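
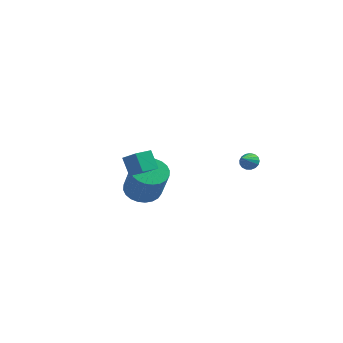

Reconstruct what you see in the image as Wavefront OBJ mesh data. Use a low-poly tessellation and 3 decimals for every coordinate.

v 2.158 4.091 0.86
v 2.572 3.915 0.579
v 2.182 3.089 1.52
v 2.678 4.044 0.77
v 2.665 4.183 0.981
v 2.536 4.301 1.165
v 2.321 4.371 1.279
v 2.068 4.377 1.297
v 1.835 4.317 1.214
v 1.677 4.205 1.051
v 1.629 4.067 0.843
v 1.702 3.935 0.64
v 1.879 3.838 0.487
v 2.12 3.799 0.419
v 2.37 3.827 0.452
v -0.578 -3.245 2.463
v -1.109 -2.946 3.391
v -0.193 -2.455 2.427
v -0.723 -2.155 3.355
v 0.343 -3.665 3.125
v -0.187 -3.365 4.053
v 0.729 -2.874 3.089
v 0.198 -2.575 4.017
v -1.809 0.315 -0.303
v -1.324 1.134 -0.176
v -0.487 0.365 1.59
v -0.971 -0.455 1.463
v -1.643 1.208 0.008
v -0.806 0.439 1.773
v -1.986 1.146 0.143
v -1.149 0.377 1.909
v -2.303 0.957 0.211
v -1.466 0.188 1.977
v -2.544 0.671 0.201
v -1.707 -0.098 1.967
v -2.673 0.33 0.114
v -1.836 -0.439 1.88
v -2.671 -0.013 -0.037
v -1.834 -0.782 1.729
v -2.537 -0.306 -0.228
v -1.7 -1.075 1.538
v -2.293 -0.505 -0.43
v -1.456 -1.274 1.336
v -1.974 -0.579 -0.613
v -1.137 -1.348 1.152
v -1.631 -0.517 -0.749
v -0.794 -1.286 1.017
v -1.314 -0.328 -0.817
v -0.477 -1.097 0.949
v -1.073 -0.042 -0.807
v -0.236 -0.811 0.959
v -0.944 0.299 -0.72
v -0.107 -0.47 1.046
v -0.946 0.642 -0.569
v -0.109 -0.127 1.197
v -1.08 0.935 -0.378
v -0.243 0.166 1.388
f 2 1 4
f 2 4 3
f 4 1 5
f 4 5 3
f 5 1 6
f 5 6 3
f 6 1 7
f 6 7 3
f 7 1 8
f 7 8 3
f 8 1 9
f 8 9 3
f 9 1 10
f 9 10 3
f 10 1 11
f 10 11 3
f 11 1 12
f 11 12 3
f 12 1 13
f 12 13 3
f 13 1 14
f 13 14 3
f 14 1 15
f 14 15 3
f 15 1 2
f 15 2 3
f 17 19 16
f 20 17 16
f 16 19 18
f 18 20 16
f 17 23 19
f 21 17 20
f 21 23 17
f 19 23 18
f 22 20 18
f 18 23 22
f 22 21 20
f 23 21 22
f 25 24 28
f 25 28 26
f 26 28 29
f 26 29 27
f 28 24 30
f 28 30 29
f 29 30 31
f 29 31 27
f 30 24 32
f 30 32 31
f 31 32 33
f 31 33 27
f 32 24 34
f 32 34 33
f 33 34 35
f 33 35 27
f 34 24 36
f 34 36 35
f 35 36 37
f 35 37 27
f 36 24 38
f 36 38 37
f 37 38 39
f 37 39 27
f 38 24 40
f 38 40 39
f 39 40 41
f 39 41 27
f 40 24 42
f 40 42 41
f 41 42 43
f 41 43 27
f 42 24 44
f 42 44 43
f 43 44 45
f 43 45 27
f 44 24 46
f 44 46 45
f 45 46 47
f 45 47 27
f 46 24 48
f 46 48 47
f 47 48 49
f 47 49 27
f 48 24 50
f 48 50 49
f 49 50 51
f 49 51 27
f 50 24 52
f 50 52 51
f 51 52 53
f 51 53 27
f 52 24 54
f 52 54 53
f 53 54 55
f 53 55 27
f 54 24 56
f 54 56 55
f 55 56 57
f 55 57 27
f 56 24 25
f 56 25 57
f 57 25 26
f 57 26 27



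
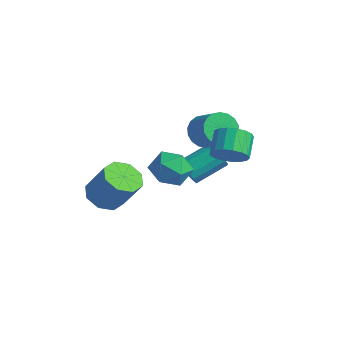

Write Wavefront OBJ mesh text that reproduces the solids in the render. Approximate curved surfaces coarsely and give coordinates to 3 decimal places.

v -0.666 2.224 -3.737
v -0.038 1.926 -3.455
v 0.314 3.459 -2.621
v -0.314 3.756 -2.903
v 0.068 2.071 -3.766
v 0.42 3.604 -2.932
v 0.005 2.251 -4.07
v 0.357 3.784 -3.237
v -0.211 2.425 -4.298
v 0.141 3.957 -3.465
v -0.532 2.552 -4.398
v -0.18 4.085 -3.564
v -0.883 2.604 -4.345
v -0.531 4.137 -3.512
v -1.184 2.569 -4.154
v -0.833 4.102 -3.32
v -1.367 2.455 -3.867
v -1.016 3.988 -3.033
v -1.389 2.288 -3.55
v -1.038 3.821 -2.716
v -1.246 2.106 -3.276
v -0.894 3.639 -2.442
v -0.969 1.951 -3.107
v -0.617 3.484 -2.274
v -0.623 1.858 -3.083
v -0.271 3.391 -2.25
v -0.287 1.849 -3.209
v 0.065 3.382 -2.375
v 2.056 2.497 -1.453
v 2.591 2.25 -0.773
v 1.919 3.017 0.034
v 1.384 3.263 -0.647
v 2.787 2.596 -0.938
v 2.116 3.363 -0.132
v 2.816 2.919 -1.222
v 2.144 3.686 -0.415
v 2.671 3.145 -1.558
v 1.999 3.912 -0.751
v 2.385 3.223 -1.87
v 1.713 3.99 -1.064
v 2.023 3.135 -2.087
v 1.351 3.901 -1.281
v 1.669 2.9 -2.159
v 0.997 3.667 -1.352
v 1.404 2.573 -2.069
v 0.732 3.339 -1.262
v 1.288 2.228 -1.838
v 0.616 2.995 -1.031
v 1.348 1.945 -1.519
v 0.676 2.712 -0.712
v 1.57 1.788 -1.185
v 0.898 2.555 -0.378
v 1.904 1.794 -0.912
v 1.232 2.561 -0.105
v 2.272 1.96 -0.763
v 1.6 2.727 0.043
v -0.846 3.395 -1.512
v -0.363 3.535 -2.306
v 0.869 3.505 -1.562
v 0.386 3.365 -0.768
v -0.435 3.924 -2.171
v 0.797 3.894 -1.427
v -0.588 4.209 -1.906
v 0.644 4.179 -1.161
v -0.793 4.332 -1.562
v 0.439 4.302 -0.818
v -1.008 4.27 -1.209
v 0.224 4.24 -0.464
v -1.191 4.034 -0.916
v 0.041 4.004 -0.171
v -1.306 3.672 -0.741
v -0.074 3.642 0.004
v -1.329 3.255 -0.718
v -0.097 3.225 0.026
v -1.257 2.866 -0.853
v -0.025 2.836 -0.109
v -1.104 2.581 -1.119
v 0.128 2.551 -0.374
v -0.899 2.458 -1.462
v 0.333 2.428 -0.718
v -0.684 2.52 -1.816
v 0.548 2.49 -1.071
v -0.501 2.756 -2.109
v 0.731 2.726 -1.364
v -0.386 3.118 -2.284
v 0.846 3.088 -1.539
v 1.894 -0.062 -1.739
v 2.739 0.014 -1.118
v 1.501 -1.554 -1.022
v 2.346 -1.478 -0.401
v 1.532 -0.827 -0.263
v 1.775 0.095 -0.707
v 2.465 -1.635 -1.433
v 2.708 -0.713 -1.877
v 3.092 -0.958 -0.929
v 2.515 -0.458 -0.206
v 1.725 -1.082 -1.934
v 1.148 -0.582 -1.211
v -0.996 -2.1 -3.789
v -0.415 -1.478 -4.295
v 0.637 -1.178 -2.717
v 0.056 -1.8 -2.211
v -1.002 -1.127 -3.97
v 0.05 -0.827 -2.392
v -1.586 -1.345 -3.539
v -0.534 -1.045 -1.961
v -1.824 -2.006 -3.255
v -0.772 -1.706 -1.677
v -1.577 -2.722 -3.283
v -0.525 -2.422 -1.705
v -0.99 -3.073 -3.608
v 0.062 -2.773 -2.03
v -0.406 -2.855 -4.039
v 0.646 -2.555 -2.461
v -0.168 -2.194 -4.323
v 0.884 -1.894 -2.745
f 2 1 5
f 2 5 3
f 3 5 6
f 3 6 4
f 5 1 7
f 5 7 6
f 6 7 8
f 6 8 4
f 7 1 9
f 7 9 8
f 8 9 10
f 8 10 4
f 9 1 11
f 9 11 10
f 10 11 12
f 10 12 4
f 11 1 13
f 11 13 12
f 12 13 14
f 12 14 4
f 13 1 15
f 13 15 14
f 14 15 16
f 14 16 4
f 15 1 17
f 15 17 16
f 16 17 18
f 16 18 4
f 17 1 19
f 17 19 18
f 18 19 20
f 18 20 4
f 19 1 21
f 19 21 20
f 20 21 22
f 20 22 4
f 21 1 23
f 21 23 22
f 22 23 24
f 22 24 4
f 23 1 25
f 23 25 24
f 24 25 26
f 24 26 4
f 25 1 27
f 25 27 26
f 26 27 28
f 26 28 4
f 27 1 2
f 27 2 28
f 28 2 3
f 28 3 4
f 30 29 33
f 30 33 31
f 31 33 34
f 31 34 32
f 33 29 35
f 33 35 34
f 34 35 36
f 34 36 32
f 35 29 37
f 35 37 36
f 36 37 38
f 36 38 32
f 37 29 39
f 37 39 38
f 38 39 40
f 38 40 32
f 39 29 41
f 39 41 40
f 40 41 42
f 40 42 32
f 41 29 43
f 41 43 42
f 42 43 44
f 42 44 32
f 43 29 45
f 43 45 44
f 44 45 46
f 44 46 32
f 45 29 47
f 45 47 46
f 46 47 48
f 46 48 32
f 47 29 49
f 47 49 48
f 48 49 50
f 48 50 32
f 49 29 51
f 49 51 50
f 50 51 52
f 50 52 32
f 51 29 53
f 51 53 52
f 52 53 54
f 52 54 32
f 53 29 55
f 53 55 54
f 54 55 56
f 54 56 32
f 55 29 30
f 55 30 56
f 56 30 31
f 56 31 32
f 58 57 61
f 58 61 59
f 59 61 62
f 59 62 60
f 61 57 63
f 61 63 62
f 62 63 64
f 62 64 60
f 63 57 65
f 63 65 64
f 64 65 66
f 64 66 60
f 65 57 67
f 65 67 66
f 66 67 68
f 66 68 60
f 67 57 69
f 67 69 68
f 68 69 70
f 68 70 60
f 69 57 71
f 69 71 70
f 70 71 72
f 70 72 60
f 71 57 73
f 71 73 72
f 72 73 74
f 72 74 60
f 73 57 75
f 73 75 74
f 74 75 76
f 74 76 60
f 75 57 77
f 75 77 76
f 76 77 78
f 76 78 60
f 77 57 79
f 77 79 78
f 78 79 80
f 78 80 60
f 79 57 81
f 79 81 80
f 80 81 82
f 80 82 60
f 81 57 83
f 81 83 82
f 82 83 84
f 82 84 60
f 83 57 85
f 83 85 84
f 84 85 86
f 84 86 60
f 85 57 58
f 85 58 86
f 86 58 59
f 86 59 60
f 87 98 92
f 87 92 88
f 87 88 94
f 87 94 97
f 87 97 98
f 88 92 96
f 92 98 91
f 98 97 89
f 97 94 93
f 94 88 95
f 90 96 91
f 90 91 89
f 90 89 93
f 90 93 95
f 90 95 96
f 91 96 92
f 89 91 98
f 93 89 97
f 95 93 94
f 96 95 88
f 100 99 103
f 100 103 101
f 101 103 104
f 101 104 102
f 103 99 105
f 103 105 104
f 104 105 106
f 104 106 102
f 105 99 107
f 105 107 106
f 106 107 108
f 106 108 102
f 107 99 109
f 107 109 108
f 108 109 110
f 108 110 102
f 109 99 111
f 109 111 110
f 110 111 112
f 110 112 102
f 111 99 113
f 111 113 112
f 112 113 114
f 112 114 102
f 113 99 115
f 113 115 114
f 114 115 116
f 114 116 102
f 115 99 100
f 115 100 116
f 116 100 101
f 116 101 102



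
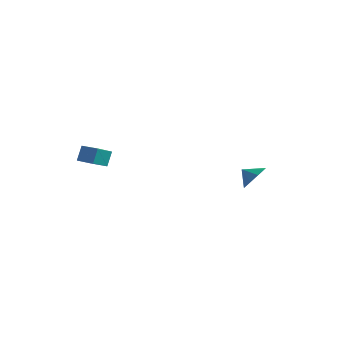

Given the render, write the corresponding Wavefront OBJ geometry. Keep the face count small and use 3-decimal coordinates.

v 3.724 4.05 -1.365
v 4.362 3.461 -0.793
v 2.936 3.79 -0.755
v 4.344 4.124 -0.534
v 4.036 4.752 -0.664
v 3.582 5.051 -1.122
v 3.194 4.882 -1.694
v 3.054 4.324 -2.112
v 3.228 3.637 -2.181
v 3.633 3.144 -1.868
v 4.081 3.074 -1.32
v -2.617 -4.907 1.297
v -2.666 -4.407 2.32
v -2.682 -3.561 0.636
v -2.731 -3.061 1.66
v -1.449 -4.839 1.32
v -1.498 -4.339 2.344
v -1.514 -3.493 0.66
v -1.563 -2.993 1.683
f 2 1 4
f 2 4 3
f 4 1 5
f 4 5 3
f 5 1 6
f 5 6 3
f 6 1 7
f 6 7 3
f 7 1 8
f 7 8 3
f 8 1 9
f 8 9 3
f 9 1 10
f 9 10 3
f 10 1 11
f 10 11 3
f 11 1 2
f 11 2 3
f 13 15 12
f 16 13 12
f 12 15 14
f 14 16 12
f 13 19 15
f 17 13 16
f 17 19 13
f 15 19 14
f 18 16 14
f 14 19 18
f 18 17 16
f 19 17 18



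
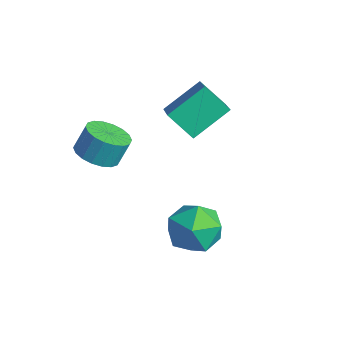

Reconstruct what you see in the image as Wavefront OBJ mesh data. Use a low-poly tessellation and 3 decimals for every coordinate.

v -1.868 -2.858 0.889
v -1.43 -2.183 0.533
v -1.394 -1.687 1.514
v -1.832 -2.362 1.871
v -1.804 -2.075 0.492
v -1.768 -1.58 1.473
v -2.191 -2.122 0.53
v -2.155 -1.627 1.511
v -2.514 -2.315 0.639
v -2.478 -1.82 1.62
v -2.709 -2.616 0.797
v -2.673 -2.12 1.779
v -2.737 -2.964 0.974
v -2.702 -2.468 1.956
v -2.593 -3.291 1.134
v -2.558 -2.796 2.116
v -2.306 -3.533 1.246
v -2.27 -3.037 2.227
v -1.932 -3.64 1.287
v -1.896 -3.145 2.268
v -1.545 -3.593 1.249
v -1.509 -3.098 2.23
v -1.222 -3.4 1.14
v -1.186 -2.905 2.121
v -1.027 -3.1 0.981
v -0.991 -2.604 1.963
v -0.998 -2.752 0.804
v -0.963 -2.256 1.786
v -1.142 -2.424 0.644
v -1.107 -1.929 1.626
v 1.171 -0.557 -1.843
v 1.583 -0.053 -0.9
v 2.097 -2.107 -1.42
v 2.509 -1.603 -0.477
v 1.396 -1.864 -0.547
v 0.823 -0.906 -0.808
v 2.857 -1.254 -1.512
v 2.284 -0.296 -1.773
v 2.625 -0.484 -0.695
v 1.722 -0.861 -0.099
v 1.958 -1.299 -2.221
v 1.055 -1.676 -1.625
v -2.226 0.093 1.822
v -2.183 1.586 2.772
v -1.365 0.634 0.933
v -1.322 2.127 1.883
v -0.978 -0.487 2.677
v -0.935 1.006 3.627
v -0.117 0.054 1.788
v -0.074 1.547 2.738
f 2 1 5
f 2 5 3
f 3 5 6
f 3 6 4
f 5 1 7
f 5 7 6
f 6 7 8
f 6 8 4
f 7 1 9
f 7 9 8
f 8 9 10
f 8 10 4
f 9 1 11
f 9 11 10
f 10 11 12
f 10 12 4
f 11 1 13
f 11 13 12
f 12 13 14
f 12 14 4
f 13 1 15
f 13 15 14
f 14 15 16
f 14 16 4
f 15 1 17
f 15 17 16
f 16 17 18
f 16 18 4
f 17 1 19
f 17 19 18
f 18 19 20
f 18 20 4
f 19 1 21
f 19 21 20
f 20 21 22
f 20 22 4
f 21 1 23
f 21 23 22
f 22 23 24
f 22 24 4
f 23 1 25
f 23 25 24
f 24 25 26
f 24 26 4
f 25 1 27
f 25 27 26
f 26 27 28
f 26 28 4
f 27 1 29
f 27 29 28
f 28 29 30
f 28 30 4
f 29 1 2
f 29 2 30
f 30 2 3
f 30 3 4
f 31 42 36
f 31 36 32
f 31 32 38
f 31 38 41
f 31 41 42
f 32 36 40
f 36 42 35
f 42 41 33
f 41 38 37
f 38 32 39
f 34 40 35
f 34 35 33
f 34 33 37
f 34 37 39
f 34 39 40
f 35 40 36
f 33 35 42
f 37 33 41
f 39 37 38
f 40 39 32
f 44 46 43
f 47 44 43
f 43 46 45
f 45 47 43
f 44 50 46
f 48 44 47
f 48 50 44
f 46 50 45
f 49 47 45
f 45 50 49
f 49 48 47
f 50 48 49



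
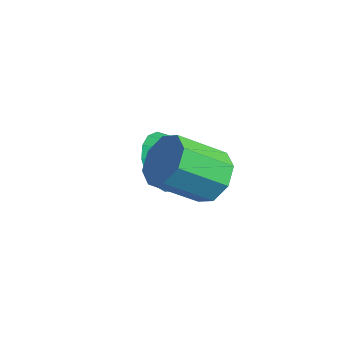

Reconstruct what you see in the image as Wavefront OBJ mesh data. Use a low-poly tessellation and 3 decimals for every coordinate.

v 0.425 1.241 1.309
v 1.073 0.711 1.072
v 0.463 -0.511 2.134
v -0.185 0.019 2.371
v 1.232 1.089 1.597
v 0.622 -0.133 2.659
v 0.918 1.555 1.954
v 0.308 0.333 3.016
v 0.315 1.838 1.933
v -0.295 0.616 2.994
v -0.223 1.771 1.546
v -0.833 0.549 2.608
v -0.382 1.393 1.021
v -0.992 0.171 2.083
v -0.068 0.927 0.664
v -0.678 -0.295 1.726
v 0.535 0.644 0.686
v -0.075 -0.578 1.747
v -2.66 2.084 -0.713
v -2.001 1.956 -1.52
v -1.38 2.836 0.213
v -2.206 2.407 -1.603
v -2.515 2.784 -1.482
v -2.858 3.001 -1.185
v -3.155 3.008 -0.779
v -3.339 2.803 -0.359
v -3.367 2.433 -0.019
v -3.233 1.984 0.161
v -2.969 1.557 0.141
v -2.633 1.251 -0.074
v -2.304 1.136 -0.436
v -2.056 1.238 -0.861
v -1.947 1.534 -1.253
f 2 1 5
f 2 5 3
f 3 5 6
f 3 6 4
f 5 1 7
f 5 7 6
f 6 7 8
f 6 8 4
f 7 1 9
f 7 9 8
f 8 9 10
f 8 10 4
f 9 1 11
f 9 11 10
f 10 11 12
f 10 12 4
f 11 1 13
f 11 13 12
f 12 13 14
f 12 14 4
f 13 1 15
f 13 15 14
f 14 15 16
f 14 16 4
f 15 1 17
f 15 17 16
f 16 17 18
f 16 18 4
f 17 1 2
f 17 2 18
f 18 2 3
f 18 3 4
f 20 19 22
f 20 22 21
f 22 19 23
f 22 23 21
f 23 19 24
f 23 24 21
f 24 19 25
f 24 25 21
f 25 19 26
f 25 26 21
f 26 19 27
f 26 27 21
f 27 19 28
f 27 28 21
f 28 19 29
f 28 29 21
f 29 19 30
f 29 30 21
f 30 19 31
f 30 31 21
f 31 19 32
f 31 32 21
f 32 19 33
f 32 33 21
f 33 19 20
f 33 20 21



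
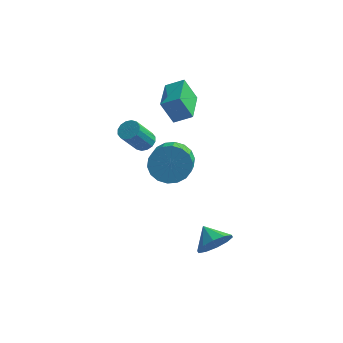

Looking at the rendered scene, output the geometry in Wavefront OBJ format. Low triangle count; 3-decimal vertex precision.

v 3.652 -2.819 -3.708
v 4.073 -2.922 -2.977
v 2.928 -2.261 -3.212
v 4.252 -2.485 -3.206
v 4.202 -2.175 -3.627
v 3.942 -2.111 -4.079
v 3.571 -2.317 -4.39
v 3.232 -2.715 -4.439
v 3.053 -3.152 -4.21
v 3.103 -3.462 -3.788
v 3.363 -3.526 -3.336
v 3.733 -3.32 -3.026
v -0.834 0.847 -1.139
v -0.543 0.42 -1.295
v -0.975 -0.314 -0.097
v -1.266 0.113 0.059
v -0.369 0.573 -1.139
v -0.801 -0.161 0.059
v -0.319 0.799 -0.983
v -0.752 0.065 0.215
v -0.408 1.038 -0.868
v -0.84 0.304 0.33
v -0.611 1.226 -0.826
v -1.043 0.492 0.372
v -0.873 1.312 -0.868
v -1.305 0.578 0.33
v -1.125 1.274 -0.983
v -1.557 0.54 0.215
v -1.299 1.121 -1.139
v -1.731 0.387 0.059
v -1.348 0.895 -1.295
v -1.781 0.161 -0.097
v -1.26 0.656 -1.41
v -1.692 -0.078 -0.212
v -1.057 0.468 -1.452
v -1.489 -0.266 -0.254
v -0.795 0.382 -1.41
v -1.227 -0.352 -0.212
v 0.754 0.132 1.066
v 0.196 0.049 2.148
v 0.354 1.803 0.989
v -0.203 1.72 2.07
v 1.543 0.34 1.49
v 0.986 0.257 2.571
v 1.144 2.011 1.412
v 0.586 1.928 2.494
v 1.469 -1.946 0.399
v 1.796 -1.42 1.08
v 2.158 -2.708 1.901
v 1.831 -3.234 1.221
v 1.402 -1.466 1.182
v 1.764 -2.754 2.003
v 1.021 -1.607 1.128
v 1.383 -2.896 1.949
v 0.729 -1.815 0.93
v 1.091 -3.104 1.751
v 0.584 -2.049 0.627
v 0.946 -3.338 1.448
v 0.614 -2.263 0.279
v 0.976 -3.551 1.1
v 0.813 -2.414 -0.045
v 1.175 -3.702 0.776
v 1.142 -2.472 -0.281
v 1.504 -3.76 0.54
v 1.536 -2.426 -0.383
v 1.898 -3.714 0.438
v 1.917 -2.284 -0.329
v 2.279 -3.573 0.492
v 2.209 -2.076 -0.131
v 2.571 -3.365 0.69
v 2.354 -1.842 0.172
v 2.716 -3.131 0.993
v 2.324 -1.629 0.52
v 2.686 -2.917 1.341
v 2.125 -1.478 0.844
v 2.487 -2.766 1.665
f 2 1 4
f 2 4 3
f 4 1 5
f 4 5 3
f 5 1 6
f 5 6 3
f 6 1 7
f 6 7 3
f 7 1 8
f 7 8 3
f 8 1 9
f 8 9 3
f 9 1 10
f 9 10 3
f 10 1 11
f 10 11 3
f 11 1 12
f 11 12 3
f 12 1 2
f 12 2 3
f 14 13 17
f 14 17 15
f 15 17 18
f 15 18 16
f 17 13 19
f 17 19 18
f 18 19 20
f 18 20 16
f 19 13 21
f 19 21 20
f 20 21 22
f 20 22 16
f 21 13 23
f 21 23 22
f 22 23 24
f 22 24 16
f 23 13 25
f 23 25 24
f 24 25 26
f 24 26 16
f 25 13 27
f 25 27 26
f 26 27 28
f 26 28 16
f 27 13 29
f 27 29 28
f 28 29 30
f 28 30 16
f 29 13 31
f 29 31 30
f 30 31 32
f 30 32 16
f 31 13 33
f 31 33 32
f 32 33 34
f 32 34 16
f 33 13 35
f 33 35 34
f 34 35 36
f 34 36 16
f 35 13 37
f 35 37 36
f 36 37 38
f 36 38 16
f 37 13 14
f 37 14 38
f 38 14 15
f 38 15 16
f 40 42 39
f 43 40 39
f 39 42 41
f 41 43 39
f 40 46 42
f 44 40 43
f 44 46 40
f 42 46 41
f 45 43 41
f 41 46 45
f 45 44 43
f 46 44 45
f 48 47 51
f 48 51 49
f 49 51 52
f 49 52 50
f 51 47 53
f 51 53 52
f 52 53 54
f 52 54 50
f 53 47 55
f 53 55 54
f 54 55 56
f 54 56 50
f 55 47 57
f 55 57 56
f 56 57 58
f 56 58 50
f 57 47 59
f 57 59 58
f 58 59 60
f 58 60 50
f 59 47 61
f 59 61 60
f 60 61 62
f 60 62 50
f 61 47 63
f 61 63 62
f 62 63 64
f 62 64 50
f 63 47 65
f 63 65 64
f 64 65 66
f 64 66 50
f 65 47 67
f 65 67 66
f 66 67 68
f 66 68 50
f 67 47 69
f 67 69 68
f 68 69 70
f 68 70 50
f 69 47 71
f 69 71 70
f 70 71 72
f 70 72 50
f 71 47 73
f 71 73 72
f 72 73 74
f 72 74 50
f 73 47 75
f 73 75 74
f 74 75 76
f 74 76 50
f 75 47 48
f 75 48 76
f 76 48 49
f 76 49 50



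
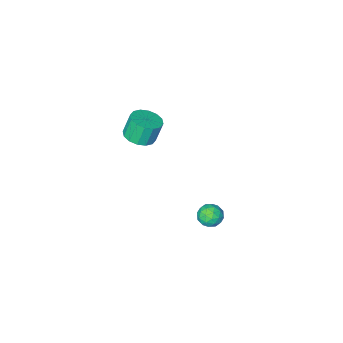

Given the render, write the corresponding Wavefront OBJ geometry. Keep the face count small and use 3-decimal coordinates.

v -1.017 -3.485 2.571
v -0.474 -2.768 2.713
v -0.901 -2.699 3.992
v -1.443 -3.415 3.849
v -0.883 -2.584 2.567
v -1.31 -2.515 3.845
v -1.327 -2.642 2.421
v -1.754 -2.573 3.7
v -1.688 -2.926 2.316
v -2.115 -2.857 3.595
v -1.869 -3.359 2.279
v -2.296 -3.29 3.558
v -1.822 -3.826 2.32
v -2.249 -3.757 3.599
v -1.559 -4.201 2.428
v -1.986 -4.132 3.707
v -1.15 -4.385 2.575
v -1.577 -4.316 3.853
v -0.706 -4.327 2.72
v -1.133 -4.258 3.999
v -0.345 -4.043 2.825
v -0.772 -3.974 4.104
v -0.164 -3.61 2.862
v -0.591 -3.541 4.141
v -0.211 -3.143 2.821
v -0.638 -3.074 4.1
v -1.543 3.652 1.505
v -0.988 4.107 1.612
v -1.112 2.933 2.328
v -0.557 3.388 2.435
v -1.228 3.581 2.634
v -1.494 4.025 2.126
v -0.606 3.015 1.814
v -0.872 3.459 1.306
v -0.409 3.714 1.803
v -0.793 4.063 2.31
v -1.307 2.977 1.63
v -1.691 3.326 2.137
v -1.303 3.942 1.487
v -0.797 3.098 2.453
v -1.191 3.211 2.57
v -0.865 3.478 2.633
v -1.601 3.894 1.788
v -1.275 4.162 1.851
v -1.415 3.852 2.452
v -0.825 2.878 2.089
v -0.499 3.146 2.152
v -1.235 3.562 1.307
v -0.909 3.829 1.37
v -0.685 3.188 1.488
v -0.637 3.979 1.662
v -0.384 3.556 2.145
v -0.412 3.337 1.78
v -0.569 3.598 1.482
v -0.863 4.184 1.96
v -0.609 3.762 2.443
v -1.004 3.875 2.56
v -1.16 4.136 2.261
v -0.522 3.953 2.072
v -1.491 3.278 1.497
v -1.237 2.856 1.98
v -0.94 2.904 1.679
v -1.096 3.165 1.38
v -1.716 3.484 1.795
v -1.463 3.061 2.278
v -1.531 3.442 2.458
v -1.688 3.703 2.16
v -1.578 3.087 1.868
f 2 1 5
f 2 5 3
f 3 5 6
f 3 6 4
f 5 1 7
f 5 7 6
f 6 7 8
f 6 8 4
f 7 1 9
f 7 9 8
f 8 9 10
f 8 10 4
f 9 1 11
f 9 11 10
f 10 11 12
f 10 12 4
f 11 1 13
f 11 13 12
f 12 13 14
f 12 14 4
f 13 1 15
f 13 15 14
f 14 15 16
f 14 16 4
f 15 1 17
f 15 17 16
f 16 17 18
f 16 18 4
f 17 1 19
f 17 19 18
f 18 19 20
f 18 20 4
f 19 1 21
f 19 21 20
f 20 21 22
f 20 22 4
f 21 1 23
f 21 23 22
f 22 23 24
f 22 24 4
f 23 1 25
f 23 25 24
f 24 25 26
f 24 26 4
f 25 1 2
f 25 2 26
f 26 2 3
f 26 3 4
f 27 64 43
f 64 38 67
f 43 67 32
f 64 67 43
f 27 43 39
f 43 32 44
f 39 44 28
f 43 44 39
f 27 39 48
f 39 28 49
f 48 49 34
f 39 49 48
f 27 48 60
f 48 34 63
f 60 63 37
f 48 63 60
f 27 60 64
f 60 37 68
f 64 68 38
f 60 68 64
f 28 44 55
f 44 32 58
f 55 58 36
f 44 58 55
f 32 67 45
f 67 38 66
f 45 66 31
f 67 66 45
f 38 68 65
f 68 37 61
f 65 61 29
f 68 61 65
f 37 63 62
f 63 34 50
f 62 50 33
f 63 50 62
f 34 49 54
f 49 28 51
f 54 51 35
f 49 51 54
f 30 56 42
f 56 36 57
f 42 57 31
f 56 57 42
f 30 42 40
f 42 31 41
f 40 41 29
f 42 41 40
f 30 40 47
f 40 29 46
f 47 46 33
f 40 46 47
f 30 47 52
f 47 33 53
f 52 53 35
f 47 53 52
f 30 52 56
f 52 35 59
f 56 59 36
f 52 59 56
f 31 57 45
f 57 36 58
f 45 58 32
f 57 58 45
f 29 41 65
f 41 31 66
f 65 66 38
f 41 66 65
f 33 46 62
f 46 29 61
f 62 61 37
f 46 61 62
f 35 53 54
f 53 33 50
f 54 50 34
f 53 50 54
f 36 59 55
f 59 35 51
f 55 51 28
f 59 51 55



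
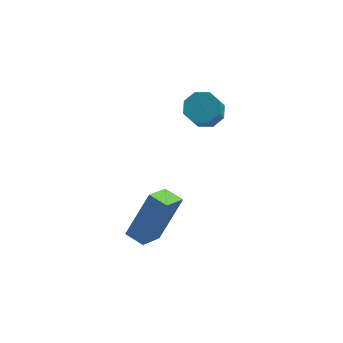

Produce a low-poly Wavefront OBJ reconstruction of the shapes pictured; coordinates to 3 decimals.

v 1.783 2.127 1.109
v 2.507 2.282 1.385
v 2.321 1.688 2.207
v 1.597 1.533 1.931
v 2.095 2.68 1.58
v 1.909 2.086 2.401
v 1.501 2.754 1.498
v 1.314 2.16 2.319
v 1.071 2.46 1.189
v 0.885 1.867 2.01
v 1.059 1.972 0.833
v 0.873 1.378 1.655
v 1.471 1.574 0.639
v 1.285 0.98 1.46
v 2.066 1.5 0.721
v 1.879 0.906 1.542
v 2.495 1.793 1.03
v 2.309 1.2 1.851
v 0.082 -2.8 -2.337
v -0.495 -3.838 -1.674
v -0.62 -2.31 -2.18
v -1.197 -3.347 -1.517
v 0.977 -2.113 -0.483
v 0.4 -3.15 0.18
v 0.275 -1.622 -0.326
v -0.302 -2.66 0.337
f 2 1 5
f 2 5 3
f 3 5 6
f 3 6 4
f 5 1 7
f 5 7 6
f 6 7 8
f 6 8 4
f 7 1 9
f 7 9 8
f 8 9 10
f 8 10 4
f 9 1 11
f 9 11 10
f 10 11 12
f 10 12 4
f 11 1 13
f 11 13 12
f 12 13 14
f 12 14 4
f 13 1 15
f 13 15 14
f 14 15 16
f 14 16 4
f 15 1 17
f 15 17 16
f 16 17 18
f 16 18 4
f 17 1 2
f 17 2 18
f 18 2 3
f 18 3 4
f 20 22 19
f 23 20 19
f 19 22 21
f 21 23 19
f 20 26 22
f 24 20 23
f 24 26 20
f 22 26 21
f 25 23 21
f 21 26 25
f 25 24 23
f 26 24 25



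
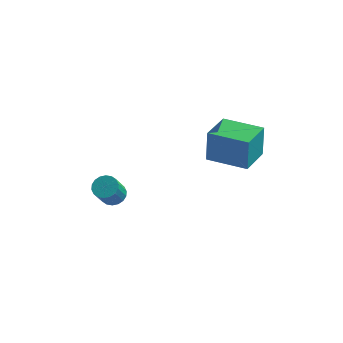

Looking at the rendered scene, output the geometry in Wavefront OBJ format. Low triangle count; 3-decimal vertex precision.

v 2.051 -0.907 1.444
v 2.022 -0.687 3.059
v 2.289 0.722 1.228
v 2.259 0.941 2.843
v 4.001 -1.181 1.517
v 3.971 -0.962 3.132
v 4.238 0.447 1.301
v 4.209 0.667 2.916
v -2.482 -0.483 -2.614
v -2.085 -0.922 -2.858
v -2.201 -1.655 -1.731
v -2.598 -1.217 -1.486
v -1.908 -0.744 -2.724
v -2.023 -1.477 -1.597
v -1.845 -0.514 -2.568
v -1.96 -1.247 -1.441
v -1.908 -0.278 -2.422
v -2.023 -1.011 -1.294
v -2.084 -0.083 -2.313
v -2.199 -0.816 -1.185
v -2.34 0.033 -2.264
v -2.455 -0.7 -1.136
v -2.624 0.046 -2.284
v -2.739 -0.687 -1.156
v -2.879 -0.045 -2.369
v -2.995 -0.778 -1.242
v -3.057 -0.223 -2.503
v -3.172 -0.956 -1.376
v -3.12 -0.453 -2.659
v -3.235 -1.186 -1.532
v -3.057 -0.689 -2.806
v -3.172 -1.422 -1.678
v -2.881 -0.884 -2.915
v -2.996 -1.617 -1.787
v -2.625 -1 -2.964
v -2.74 -1.733 -1.836
v -2.341 -1.013 -2.944
v -2.456 -1.746 -1.816
f 2 4 1
f 5 2 1
f 1 4 3
f 3 5 1
f 2 8 4
f 6 2 5
f 6 8 2
f 4 8 3
f 7 5 3
f 3 8 7
f 7 6 5
f 8 6 7
f 10 9 13
f 10 13 11
f 11 13 14
f 11 14 12
f 13 9 15
f 13 15 14
f 14 15 16
f 14 16 12
f 15 9 17
f 15 17 16
f 16 17 18
f 16 18 12
f 17 9 19
f 17 19 18
f 18 19 20
f 18 20 12
f 19 9 21
f 19 21 20
f 20 21 22
f 20 22 12
f 21 9 23
f 21 23 22
f 22 23 24
f 22 24 12
f 23 9 25
f 23 25 24
f 24 25 26
f 24 26 12
f 25 9 27
f 25 27 26
f 26 27 28
f 26 28 12
f 27 9 29
f 27 29 28
f 28 29 30
f 28 30 12
f 29 9 31
f 29 31 30
f 30 31 32
f 30 32 12
f 31 9 33
f 31 33 32
f 32 33 34
f 32 34 12
f 33 9 35
f 33 35 34
f 34 35 36
f 34 36 12
f 35 9 37
f 35 37 36
f 36 37 38
f 36 38 12
f 37 9 10
f 37 10 38
f 38 10 11
f 38 11 12



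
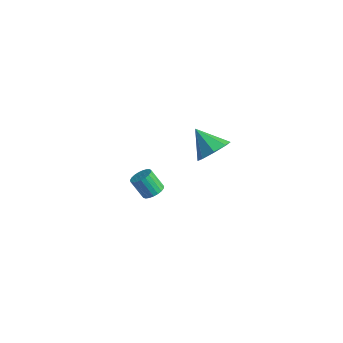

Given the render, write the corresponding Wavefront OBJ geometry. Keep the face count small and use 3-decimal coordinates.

v -2.716 2.301 -4.424
v -2.278 2.362 -4.132
v -2.825 2.141 -3.264
v -3.264 2.079 -3.556
v -2.362 2.566 -4.133
v -2.909 2.345 -3.265
v -2.507 2.724 -4.184
v -3.054 2.503 -3.316
v -2.688 2.809 -4.277
v -3.235 2.588 -3.408
v -2.874 2.806 -4.395
v -3.421 2.585 -3.526
v -3.033 2.716 -4.518
v -3.58 2.494 -3.649
v -3.137 2.553 -4.625
v -3.684 2.332 -3.756
v -3.168 2.348 -4.697
v -3.716 2.126 -3.829
v -3.122 2.134 -4.722
v -3.669 1.912 -3.854
v -3.005 1.949 -4.696
v -3.552 1.727 -3.827
v -2.838 1.825 -4.622
v -3.386 1.603 -3.754
v -2.651 1.783 -4.515
v -3.198 1.561 -3.646
v -2.474 1.83 -4.391
v -3.022 1.609 -3.523
v -2.34 1.959 -4.274
v -2.887 1.738 -3.405
v -2.27 2.147 -4.182
v -2.818 1.926 -3.314
v 1.45 1.703 1.318
v 1.892 1.269 1.807
v 0.45 1.637 2.162
v 1.943 1.862 1.914
v 1.705 2.362 1.671
v 1.317 2.476 1.222
v 1.007 2.138 0.828
v 0.956 1.545 0.721
v 1.194 1.045 0.964
v 1.582 0.93 1.414
f 2 1 5
f 2 5 3
f 3 5 6
f 3 6 4
f 5 1 7
f 5 7 6
f 6 7 8
f 6 8 4
f 7 1 9
f 7 9 8
f 8 9 10
f 8 10 4
f 9 1 11
f 9 11 10
f 10 11 12
f 10 12 4
f 11 1 13
f 11 13 12
f 12 13 14
f 12 14 4
f 13 1 15
f 13 15 14
f 14 15 16
f 14 16 4
f 15 1 17
f 15 17 16
f 16 17 18
f 16 18 4
f 17 1 19
f 17 19 18
f 18 19 20
f 18 20 4
f 19 1 21
f 19 21 20
f 20 21 22
f 20 22 4
f 21 1 23
f 21 23 22
f 22 23 24
f 22 24 4
f 23 1 25
f 23 25 24
f 24 25 26
f 24 26 4
f 25 1 27
f 25 27 26
f 26 27 28
f 26 28 4
f 27 1 29
f 27 29 28
f 28 29 30
f 28 30 4
f 29 1 31
f 29 31 30
f 30 31 32
f 30 32 4
f 31 1 2
f 31 2 32
f 32 2 3
f 32 3 4
f 34 33 36
f 34 36 35
f 36 33 37
f 36 37 35
f 37 33 38
f 37 38 35
f 38 33 39
f 38 39 35
f 39 33 40
f 39 40 35
f 40 33 41
f 40 41 35
f 41 33 42
f 41 42 35
f 42 33 34
f 42 34 35



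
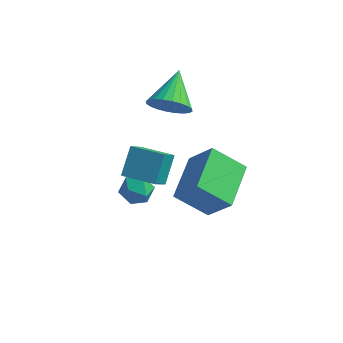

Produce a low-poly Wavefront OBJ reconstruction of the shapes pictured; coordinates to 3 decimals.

v -2.193 -0.029 -1.81
v -1.509 -0.353 -2.033
v -2.811 -1.087 -2.167
v -2.127 -1.411 -2.39
v -2.275 -1.289 -1.625
v -1.893 -0.635 -1.404
v -2.427 -0.805 -2.796
v -2.045 -0.151 -2.575
v -1.654 -0.833 -2.642
v -1.56 -1.132 -1.918
v -2.76 -0.308 -2.282
v -2.666 -0.607 -1.558
v -0.255 -1.454 -1.112
v 0.815 -1.656 0.168
v -0.425 0.666 -0.634
v 0.645 0.464 0.645
v 1.095 -1.104 -2.185
v 2.165 -1.306 -0.906
v 0.925 1.016 -1.708
v 1.995 0.814 -0.428
v -1.174 -3.418 1.755
v -1.246 -4.235 2.518
v -1.172 -2.497 2.742
v -1.243 -3.314 3.505
v 0.243 -3.486 1.815
v 0.172 -4.303 2.578
v 0.246 -2.565 2.802
v 0.174 -3.382 3.565
v -1.315 0.725 2.43
v -0.599 1.114 1.921
v -1.525 2.315 3.35
v -0.895 1.198 1.708
v -1.255 1.21 1.604
v -1.623 1.149 1.626
v -1.945 1.023 1.77
v -2.171 0.851 2.015
v -2.266 0.66 2.323
v -2.217 0.479 2.647
v -2.03 0.336 2.938
v -1.734 0.251 3.152
v -1.375 0.239 3.256
v -1.006 0.3 3.234
v -0.684 0.427 3.089
v -0.458 0.598 2.845
v -0.363 0.789 2.537
v -0.412 0.97 2.213
f 1 12 6
f 1 6 2
f 1 2 8
f 1 8 11
f 1 11 12
f 2 6 10
f 6 12 5
f 12 11 3
f 11 8 7
f 8 2 9
f 4 10 5
f 4 5 3
f 4 3 7
f 4 7 9
f 4 9 10
f 5 10 6
f 3 5 12
f 7 3 11
f 9 7 8
f 10 9 2
f 14 16 13
f 17 14 13
f 13 16 15
f 15 17 13
f 14 20 16
f 18 14 17
f 18 20 14
f 16 20 15
f 19 17 15
f 15 20 19
f 19 18 17
f 20 18 19
f 22 24 21
f 25 22 21
f 21 24 23
f 23 25 21
f 22 28 24
f 26 22 25
f 26 28 22
f 24 28 23
f 27 25 23
f 23 28 27
f 27 26 25
f 28 26 27
f 30 29 32
f 30 32 31
f 32 29 33
f 32 33 31
f 33 29 34
f 33 34 31
f 34 29 35
f 34 35 31
f 35 29 36
f 35 36 31
f 36 29 37
f 36 37 31
f 37 29 38
f 37 38 31
f 38 29 39
f 38 39 31
f 39 29 40
f 39 40 31
f 40 29 41
f 40 41 31
f 41 29 42
f 41 42 31
f 42 29 43
f 42 43 31
f 43 29 44
f 43 44 31
f 44 29 45
f 44 45 31
f 45 29 46
f 45 46 31
f 46 29 30
f 46 30 31



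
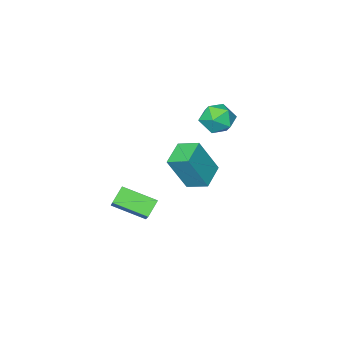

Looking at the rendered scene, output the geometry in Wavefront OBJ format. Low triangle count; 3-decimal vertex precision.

v -3.971 2.964 3.037
v -3.054 2.906 2.67
v -4.486 1.954 1.91
v -3.569 1.896 1.543
v -3.775 1.5 2.425
v -3.456 2.124 3.122
v -4.084 2.736 1.458
v -3.765 3.36 2.155
v -3.124 2.765 1.695
v -2.933 2.001 2.292
v -4.607 2.859 2.288
v -4.416 2.095 2.885
v 0.604 3.071 -1.442
v 1.586 1.705 -0.774
v 1.512 4.369 -0.125
v 2.494 3.003 0.543
v 1.326 3.257 -2.123
v 2.308 1.891 -1.455
v 2.234 4.555 -0.806
v 3.216 3.189 -0.138
v -2.467 2.501 -0.644
v -1.585 2.101 1.264
v -2.879 3.551 -0.234
v -1.997 3.151 1.674
v -1.243 3.149 -1.074
v -0.361 2.749 0.834
v -1.655 4.199 -0.664
v -0.773 3.799 1.244
f 1 12 6
f 1 6 2
f 1 2 8
f 1 8 11
f 1 11 12
f 2 6 10
f 6 12 5
f 12 11 3
f 11 8 7
f 8 2 9
f 4 10 5
f 4 5 3
f 4 3 7
f 4 7 9
f 4 9 10
f 5 10 6
f 3 5 12
f 7 3 11
f 9 7 8
f 10 9 2
f 14 16 13
f 17 14 13
f 13 16 15
f 15 17 13
f 14 20 16
f 18 14 17
f 18 20 14
f 16 20 15
f 19 17 15
f 15 20 19
f 19 18 17
f 20 18 19
f 22 24 21
f 25 22 21
f 21 24 23
f 23 25 21
f 22 28 24
f 26 22 25
f 26 28 22
f 24 28 23
f 27 25 23
f 23 28 27
f 27 26 25
f 28 26 27



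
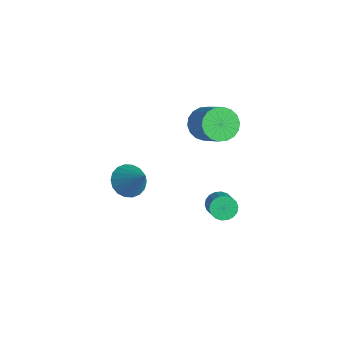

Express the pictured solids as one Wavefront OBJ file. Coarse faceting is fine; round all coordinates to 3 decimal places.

v -3.009 -0.856 -1.265
v -2.645 -0.29 -1.733
v -1.911 -0.564 -0.055
v -2.896 -0.097 -1.552
v -3.169 -0.054 -1.314
v -3.411 -0.17 -1.066
v -3.573 -0.422 -0.858
v -3.624 -0.76 -0.731
v -3.552 -1.117 -0.709
v -3.374 -1.423 -0.797
v -3.123 -1.616 -0.978
v -2.849 -1.659 -1.216
v -2.607 -1.543 -1.464
v -2.445 -1.291 -1.672
v -2.395 -0.953 -1.799
v -2.466 -0.596 -1.821
v -2.536 2.453 1.697
v -2.011 2.481 1.055
v -0.759 2.536 2.081
v -1.284 2.507 2.723
v -2.081 2.838 1.12
v -0.828 2.893 2.146
v -2.24 3.118 1.3
v -0.987 3.173 2.326
v -2.458 3.267 1.558
v -1.206 3.322 2.584
v -2.692 3.255 1.844
v -1.439 3.309 2.87
v -2.895 3.083 2.101
v -1.642 3.138 3.127
v -3.026 2.787 2.278
v -1.774 2.842 3.304
v -3.061 2.424 2.339
v -1.809 2.479 3.365
v -2.992 2.067 2.274
v -1.739 2.122 3.3
v -2.833 1.787 2.094
v -1.58 1.842 3.12
v -2.614 1.638 1.836
v -1.362 1.693 2.862
v -2.381 1.651 1.55
v -1.128 1.705 2.576
v -2.178 1.822 1.293
v -0.925 1.877 2.319
v -2.046 2.118 1.116
v -0.794 2.173 2.142
v -1.551 2.624 -3.03
v -1.2 2.64 -3.528
v -0.338 2.432 -2.929
v -0.689 2.416 -2.43
v -1.196 2.898 -3.444
v -0.335 2.689 -2.844
v -1.263 3.102 -3.277
v -0.401 2.893 -2.678
v -1.386 3.211 -3.062
v -0.525 3.002 -2.462
v -1.543 3.204 -2.84
v -0.681 2.995 -2.24
v -1.7 3.082 -2.655
v -0.839 2.873 -2.056
v -1.829 2.87 -2.545
v -0.967 2.661 -1.946
v -1.902 2.608 -2.531
v -1.04 2.4 -1.932
v -1.905 2.351 -2.616
v -1.044 2.142 -2.016
v -1.839 2.147 -2.782
v -0.977 1.938 -2.183
v -1.715 2.038 -2.998
v -0.854 1.829 -2.398
v -1.559 2.045 -3.22
v -0.697 1.836 -2.62
v -1.401 2.167 -3.404
v -0.54 1.958 -2.805
v -1.273 2.379 -3.514
v -0.411 2.17 -2.915
f 2 1 4
f 2 4 3
f 4 1 5
f 4 5 3
f 5 1 6
f 5 6 3
f 6 1 7
f 6 7 3
f 7 1 8
f 7 8 3
f 8 1 9
f 8 9 3
f 9 1 10
f 9 10 3
f 10 1 11
f 10 11 3
f 11 1 12
f 11 12 3
f 12 1 13
f 12 13 3
f 13 1 14
f 13 14 3
f 14 1 15
f 14 15 3
f 15 1 16
f 15 16 3
f 16 1 2
f 16 2 3
f 18 17 21
f 18 21 19
f 19 21 22
f 19 22 20
f 21 17 23
f 21 23 22
f 22 23 24
f 22 24 20
f 23 17 25
f 23 25 24
f 24 25 26
f 24 26 20
f 25 17 27
f 25 27 26
f 26 27 28
f 26 28 20
f 27 17 29
f 27 29 28
f 28 29 30
f 28 30 20
f 29 17 31
f 29 31 30
f 30 31 32
f 30 32 20
f 31 17 33
f 31 33 32
f 32 33 34
f 32 34 20
f 33 17 35
f 33 35 34
f 34 35 36
f 34 36 20
f 35 17 37
f 35 37 36
f 36 37 38
f 36 38 20
f 37 17 39
f 37 39 38
f 38 39 40
f 38 40 20
f 39 17 41
f 39 41 40
f 40 41 42
f 40 42 20
f 41 17 43
f 41 43 42
f 42 43 44
f 42 44 20
f 43 17 45
f 43 45 44
f 44 45 46
f 44 46 20
f 45 17 18
f 45 18 46
f 46 18 19
f 46 19 20
f 48 47 51
f 48 51 49
f 49 51 52
f 49 52 50
f 51 47 53
f 51 53 52
f 52 53 54
f 52 54 50
f 53 47 55
f 53 55 54
f 54 55 56
f 54 56 50
f 55 47 57
f 55 57 56
f 56 57 58
f 56 58 50
f 57 47 59
f 57 59 58
f 58 59 60
f 58 60 50
f 59 47 61
f 59 61 60
f 60 61 62
f 60 62 50
f 61 47 63
f 61 63 62
f 62 63 64
f 62 64 50
f 63 47 65
f 63 65 64
f 64 65 66
f 64 66 50
f 65 47 67
f 65 67 66
f 66 67 68
f 66 68 50
f 67 47 69
f 67 69 68
f 68 69 70
f 68 70 50
f 69 47 71
f 69 71 70
f 70 71 72
f 70 72 50
f 71 47 73
f 71 73 72
f 72 73 74
f 72 74 50
f 73 47 75
f 73 75 74
f 74 75 76
f 74 76 50
f 75 47 48
f 75 48 76
f 76 48 49
f 76 49 50



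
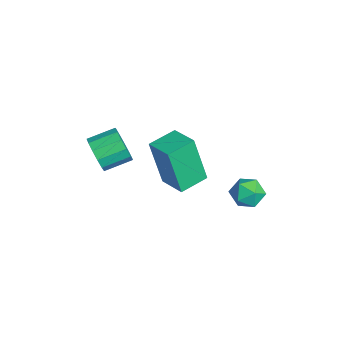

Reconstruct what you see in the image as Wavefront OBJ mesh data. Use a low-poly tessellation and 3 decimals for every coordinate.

v -0.045 1.999 -1.365
v 0.313 2.279 -1.931
v -0.093 0.961 -1.909
v 0.265 1.241 -2.475
v 0.605 1.146 -1.841
v 0.635 1.788 -1.505
v -0.415 1.452 -2.335
v -0.385 2.094 -1.999
v 0.084 1.941 -2.53
v 0.715 1.752 -2.225
v -0.495 1.488 -1.615
v 0.136 1.299 -1.31
v -1.549 -1.2 -2.212
v -1.84 -1.645 -0.17
v -2.069 -0.12 -2.05
v -2.359 -0.564 -0.008
v -0.461 -0.716 -1.952
v -0.751 -1.16 0.09
v -0.98 0.365 -1.79
v -1.271 -0.08 0.252
v -1.969 -3.614 -0.55
v -1.55 -3.785 0.085
v -1.651 -2.698 0.445
v -2.071 -2.526 -0.19
v -1.263 -3.657 -0.222
v -1.364 -2.569 0.138
v -1.2 -3.515 -0.633
v -1.301 -2.427 -0.273
v -1.382 -3.404 -1.018
v -1.483 -2.317 -0.658
v -1.75 -3.36 -1.254
v -1.851 -2.273 -0.894
v -2.188 -3.396 -1.267
v -2.289 -2.309 -0.906
v -2.556 -3.502 -1.052
v -2.657 -2.415 -0.692
v -2.738 -3.643 -0.678
v -2.84 -2.556 -0.317
v -2.677 -3.775 -0.263
v -2.778 -2.687 0.097
v -2.39 -3.855 0.061
v -2.491 -2.768 0.421
v -1.97 -3.859 0.19
v -2.071 -2.772 0.551
f 1 12 6
f 1 6 2
f 1 2 8
f 1 8 11
f 1 11 12
f 2 6 10
f 6 12 5
f 12 11 3
f 11 8 7
f 8 2 9
f 4 10 5
f 4 5 3
f 4 3 7
f 4 7 9
f 4 9 10
f 5 10 6
f 3 5 12
f 7 3 11
f 9 7 8
f 10 9 2
f 14 16 13
f 17 14 13
f 13 16 15
f 15 17 13
f 14 20 16
f 18 14 17
f 18 20 14
f 16 20 15
f 19 17 15
f 15 20 19
f 19 18 17
f 20 18 19
f 22 21 25
f 22 25 23
f 23 25 26
f 23 26 24
f 25 21 27
f 25 27 26
f 26 27 28
f 26 28 24
f 27 21 29
f 27 29 28
f 28 29 30
f 28 30 24
f 29 21 31
f 29 31 30
f 30 31 32
f 30 32 24
f 31 21 33
f 31 33 32
f 32 33 34
f 32 34 24
f 33 21 35
f 33 35 34
f 34 35 36
f 34 36 24
f 35 21 37
f 35 37 36
f 36 37 38
f 36 38 24
f 37 21 39
f 37 39 38
f 38 39 40
f 38 40 24
f 39 21 41
f 39 41 40
f 40 41 42
f 40 42 24
f 41 21 43
f 41 43 42
f 42 43 44
f 42 44 24
f 43 21 22
f 43 22 44
f 44 22 23
f 44 23 24



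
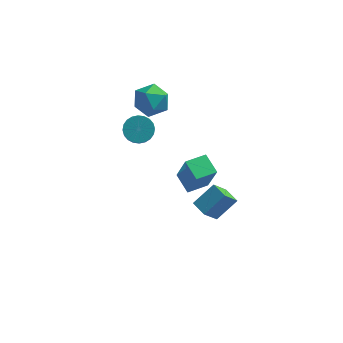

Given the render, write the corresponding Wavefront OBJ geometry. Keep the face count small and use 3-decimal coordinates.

v -0.2 -2.625 1.424
v 0.358 -3.215 3.415
v 0.861 -1.808 1.368
v 1.42 -2.398 3.359
v 0.54 -3.622 0.921
v 1.099 -4.212 2.912
v 1.602 -2.805 0.865
v 2.16 -3.395 2.856
v 1.259 -1.33 -3.738
v 2.373 -0.475 -2.645
v 0.511 -0.504 -3.621
v 1.625 0.35 -2.528
v 1.935 -0.53 -5.052
v 3.049 0.324 -3.959
v 1.187 0.295 -4.935
v 2.301 1.15 -3.842
v -3.121 2.662 -0.062
v -2.207 2.545 -0.293
v -2.085 1.781 0.571
v -2.999 1.898 0.802
v -2.185 2.824 -0.05
v -2.063 2.06 0.814
v -2.305 3.078 0.192
v -2.184 2.314 1.056
v -2.55 3.269 0.395
v -2.429 2.505 1.259
v -2.881 3.367 0.528
v -2.76 2.603 1.392
v -3.249 3.358 0.572
v -3.128 2.594 1.436
v -3.598 3.243 0.519
v -3.476 2.479 1.383
v -3.873 3.04 0.377
v -3.752 2.275 1.242
v -4.035 2.779 0.169
v -3.913 2.015 1.033
v -4.057 2.5 -0.074
v -3.935 1.736 0.79
v -3.936 2.246 -0.316
v -3.815 1.482 0.548
v -3.691 2.055 -0.519
v -3.57 1.291 0.345
v -3.36 1.957 -0.652
v -3.239 1.193 0.212
v -2.992 1.966 -0.696
v -2.871 1.202 0.168
v -2.644 2.081 -0.643
v -2.522 1.317 0.221
v -2.368 2.285 -0.502
v -2.247 1.52 0.363
v -2.53 3.085 3.418
v -1.384 2.745 3.597
v -3.116 1.235 3.663
v -1.97 0.895 3.842
v -2.533 1.578 4.666
v -2.171 2.721 4.514
v -2.329 1.259 2.746
v -1.967 2.402 2.594
v -1.259 1.617 3.181
v -1.385 1.814 4.367
v -3.115 2.166 2.893
v -3.241 2.363 4.079
f 2 4 1
f 5 2 1
f 1 4 3
f 3 5 1
f 2 8 4
f 6 2 5
f 6 8 2
f 4 8 3
f 7 5 3
f 3 8 7
f 7 6 5
f 8 6 7
f 10 12 9
f 13 10 9
f 9 12 11
f 11 13 9
f 10 16 12
f 14 10 13
f 14 16 10
f 12 16 11
f 15 13 11
f 11 16 15
f 15 14 13
f 16 14 15
f 18 17 21
f 18 21 19
f 19 21 22
f 19 22 20
f 21 17 23
f 21 23 22
f 22 23 24
f 22 24 20
f 23 17 25
f 23 25 24
f 24 25 26
f 24 26 20
f 25 17 27
f 25 27 26
f 26 27 28
f 26 28 20
f 27 17 29
f 27 29 28
f 28 29 30
f 28 30 20
f 29 17 31
f 29 31 30
f 30 31 32
f 30 32 20
f 31 17 33
f 31 33 32
f 32 33 34
f 32 34 20
f 33 17 35
f 33 35 34
f 34 35 36
f 34 36 20
f 35 17 37
f 35 37 36
f 36 37 38
f 36 38 20
f 37 17 39
f 37 39 38
f 38 39 40
f 38 40 20
f 39 17 41
f 39 41 40
f 40 41 42
f 40 42 20
f 41 17 43
f 41 43 42
f 42 43 44
f 42 44 20
f 43 17 45
f 43 45 44
f 44 45 46
f 44 46 20
f 45 17 47
f 45 47 46
f 46 47 48
f 46 48 20
f 47 17 49
f 47 49 48
f 48 49 50
f 48 50 20
f 49 17 18
f 49 18 50
f 50 18 19
f 50 19 20
f 51 62 56
f 51 56 52
f 51 52 58
f 51 58 61
f 51 61 62
f 52 56 60
f 56 62 55
f 62 61 53
f 61 58 57
f 58 52 59
f 54 60 55
f 54 55 53
f 54 53 57
f 54 57 59
f 54 59 60
f 55 60 56
f 53 55 62
f 57 53 61
f 59 57 58
f 60 59 52



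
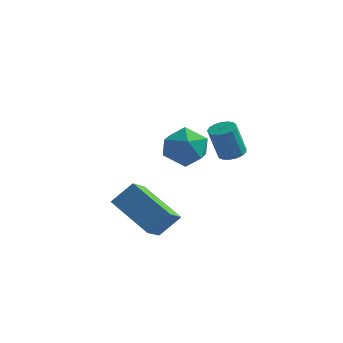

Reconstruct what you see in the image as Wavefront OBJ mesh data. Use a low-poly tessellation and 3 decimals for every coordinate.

v -1.177 -1.338 -4.531
v -1.128 -2.59 -3.689
v -2.973 -0.727 -3.519
v -2.923 -1.979 -2.676
v -0.497 -0.741 -3.684
v -0.447 -1.993 -2.841
v -2.292 -0.13 -2.671
v -2.243 -1.382 -1.829
v 0.311 -1.267 1.272
v 1.025 -1.919 1.521
v -0.545 -2.461 0.599
v 0.169 -3.113 0.848
v -0.393 -2.693 1.558
v 0.136 -1.955 1.975
v 0.344 -2.425 0.145
v 0.873 -1.687 0.562
v 1.046 -2.635 0.825
v 0.59 -2.801 1.698
v -0.11 -1.579 0.422
v -0.566 -1.745 1.295
v 0.477 2.259 -1.382
v 0.772 2.756 -1.221
v 0.418 2.498 0.224
v 0.123 2.001 0.062
v 0.505 2.848 -1.271
v 0.15 2.59 0.174
v 0.231 2.805 -1.345
v -0.124 2.547 0.099
v 0.014 2.637 -1.429
v -0.341 2.379 0.016
v -0.098 2.382 -1.502
v -0.452 2.124 -0.057
v -0.077 2.099 -1.547
v -0.432 1.841 -0.102
v 0.07 1.853 -1.555
v -0.284 1.595 -0.11
v 0.311 1.7 -1.523
v -0.043 1.442 -0.078
v 0.59 1.675 -1.459
v 0.235 1.417 -0.014
v 0.843 1.783 -1.378
v 0.488 1.525 0.067
v 1.012 2.001 -1.297
v 0.658 1.743 0.148
v 1.059 2.278 -1.236
v 0.704 2.02 0.209
v 0.972 2.55 -1.209
v 0.618 2.292 0.236
f 2 4 1
f 5 2 1
f 1 4 3
f 3 5 1
f 2 8 4
f 6 2 5
f 6 8 2
f 4 8 3
f 7 5 3
f 3 8 7
f 7 6 5
f 8 6 7
f 9 20 14
f 9 14 10
f 9 10 16
f 9 16 19
f 9 19 20
f 10 14 18
f 14 20 13
f 20 19 11
f 19 16 15
f 16 10 17
f 12 18 13
f 12 13 11
f 12 11 15
f 12 15 17
f 12 17 18
f 13 18 14
f 11 13 20
f 15 11 19
f 17 15 16
f 18 17 10
f 22 21 25
f 22 25 23
f 23 25 26
f 23 26 24
f 25 21 27
f 25 27 26
f 26 27 28
f 26 28 24
f 27 21 29
f 27 29 28
f 28 29 30
f 28 30 24
f 29 21 31
f 29 31 30
f 30 31 32
f 30 32 24
f 31 21 33
f 31 33 32
f 32 33 34
f 32 34 24
f 33 21 35
f 33 35 34
f 34 35 36
f 34 36 24
f 35 21 37
f 35 37 36
f 36 37 38
f 36 38 24
f 37 21 39
f 37 39 38
f 38 39 40
f 38 40 24
f 39 21 41
f 39 41 40
f 40 41 42
f 40 42 24
f 41 21 43
f 41 43 42
f 42 43 44
f 42 44 24
f 43 21 45
f 43 45 44
f 44 45 46
f 44 46 24
f 45 21 47
f 45 47 46
f 46 47 48
f 46 48 24
f 47 21 22
f 47 22 48
f 48 22 23
f 48 23 24



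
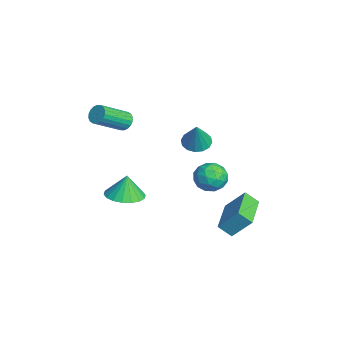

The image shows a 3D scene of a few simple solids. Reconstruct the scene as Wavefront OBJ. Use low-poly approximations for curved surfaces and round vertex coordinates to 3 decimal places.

v -0.904 -2.78 3.292
v -0.671 -3.002 2.834
v -0.024 -4.382 3.829
v -0.256 -4.16 4.288
v -0.491 -2.854 2.921
v 0.156 -4.234 3.916
v -0.392 -2.692 3.082
v 0.255 -4.072 4.077
v -0.395 -2.547 3.285
v 0.253 -3.927 4.28
v -0.498 -2.448 3.489
v 0.149 -3.828 4.484
v -0.682 -2.415 3.654
v -0.034 -3.795 4.649
v -0.909 -2.454 3.748
v -0.262 -3.834 4.743
v -1.136 -2.558 3.751
v -0.489 -3.938 4.746
v -1.316 -2.706 3.664
v -0.669 -4.086 4.659
v -1.415 -2.868 3.503
v -0.768 -4.248 4.498
v -1.413 -3.013 3.3
v -0.765 -4.393 4.295
v -1.309 -3.112 3.096
v -0.662 -4.492 4.091
v -1.126 -3.145 2.931
v -0.478 -4.525 3.926
v -0.898 -3.106 2.837
v -0.251 -4.486 3.832
v -1.758 0.821 1.011
v -1.256 1.357 0.816
v -1.062 0.699 2.469
v -1.557 1.553 0.976
v -1.912 1.553 1.146
v -2.226 1.357 1.28
v -2.414 1.017 1.341
v -2.427 0.625 1.315
v -2.261 0.285 1.207
v -1.96 0.089 1.046
v -1.605 0.089 0.877
v -1.291 0.285 0.743
v -1.103 0.625 0.681
v -1.09 1.017 0.708
v 3.232 -3.337 0.926
v 3.958 -3.951 1.056
v 3.128 -3.203 2.134
v 4.156 -3.573 1.031
v 4.171 -3.149 0.985
v 4 -2.762 0.928
v 3.677 -2.488 0.87
v 3.266 -2.383 0.823
v 2.847 -2.467 0.797
v 2.505 -2.723 0.796
v 2.307 -3.1 0.821
v 2.292 -3.525 0.866
v 2.463 -3.912 0.924
v 2.786 -4.186 0.982
v 3.198 -4.291 1.029
v 3.616 -4.207 1.055
v -1.901 2.381 -1.609
v -1.199 2.031 -1.118
v -2.241 1.009 -2.102
v -1.539 0.659 -1.611
v -2.283 0.999 -1.178
v -2.073 1.848 -0.873
v -1.367 1.192 -2.347
v -1.157 2.041 -2.042
v -0.87 1.296 -1.574
v -1.435 1.177 -0.851
v -2.005 1.863 -2.369
v -2.57 1.744 -1.646
v -1.52 2.327 -1.32
v -1.92 0.713 -1.9
v -2.357 0.914 -1.645
v -1.944 0.708 -1.356
v -2.034 2.219 -1.177
v -1.621 2.013 -0.888
v -2.258 1.406 -0.923
v -1.819 1.027 -2.332
v -1.406 0.821 -2.043
v -1.496 2.332 -1.864
v -1.083 2.126 -1.575
v -1.182 1.634 -2.297
v -0.914 1.689 -1.299
v -1.114 0.882 -1.589
v -1.013 1.196 -2.022
v -0.889 1.695 -1.843
v -1.247 1.619 -0.875
v -1.446 0.812 -1.164
v -1.883 1.012 -0.91
v -1.76 1.511 -0.731
v -1.053 1.187 -1.143
v -1.994 2.228 -2.056
v -2.193 1.421 -2.345
v -1.68 1.529 -2.489
v -1.557 2.028 -2.31
v -2.326 2.158 -1.631
v -2.526 1.351 -1.921
v -2.551 1.345 -1.377
v -2.427 1.844 -1.198
v -2.387 1.853 -2.077
v 0.799 2.457 -2.777
v 0.584 1.822 -2.192
v 1.152 3.351 -1.678
v 0.936 2.716 -1.093
v 2.764 1.744 -2.827
v 2.548 1.109 -2.242
v 3.116 2.638 -1.728
v 2.901 2.003 -1.143
f 2 1 5
f 2 5 3
f 3 5 6
f 3 6 4
f 5 1 7
f 5 7 6
f 6 7 8
f 6 8 4
f 7 1 9
f 7 9 8
f 8 9 10
f 8 10 4
f 9 1 11
f 9 11 10
f 10 11 12
f 10 12 4
f 11 1 13
f 11 13 12
f 12 13 14
f 12 14 4
f 13 1 15
f 13 15 14
f 14 15 16
f 14 16 4
f 15 1 17
f 15 17 16
f 16 17 18
f 16 18 4
f 17 1 19
f 17 19 18
f 18 19 20
f 18 20 4
f 19 1 21
f 19 21 20
f 20 21 22
f 20 22 4
f 21 1 23
f 21 23 22
f 22 23 24
f 22 24 4
f 23 1 25
f 23 25 24
f 24 25 26
f 24 26 4
f 25 1 27
f 25 27 26
f 26 27 28
f 26 28 4
f 27 1 29
f 27 29 28
f 28 29 30
f 28 30 4
f 29 1 2
f 29 2 30
f 30 2 3
f 30 3 4
f 32 31 34
f 32 34 33
f 34 31 35
f 34 35 33
f 35 31 36
f 35 36 33
f 36 31 37
f 36 37 33
f 37 31 38
f 37 38 33
f 38 31 39
f 38 39 33
f 39 31 40
f 39 40 33
f 40 31 41
f 40 41 33
f 41 31 42
f 41 42 33
f 42 31 43
f 42 43 33
f 43 31 44
f 43 44 33
f 44 31 32
f 44 32 33
f 46 45 48
f 46 48 47
f 48 45 49
f 48 49 47
f 49 45 50
f 49 50 47
f 50 45 51
f 50 51 47
f 51 45 52
f 51 52 47
f 52 45 53
f 52 53 47
f 53 45 54
f 53 54 47
f 54 45 55
f 54 55 47
f 55 45 56
f 55 56 47
f 56 45 57
f 56 57 47
f 57 45 58
f 57 58 47
f 58 45 59
f 58 59 47
f 59 45 60
f 59 60 47
f 60 45 46
f 60 46 47
f 61 98 77
f 98 72 101
f 77 101 66
f 98 101 77
f 61 77 73
f 77 66 78
f 73 78 62
f 77 78 73
f 61 73 82
f 73 62 83
f 82 83 68
f 73 83 82
f 61 82 94
f 82 68 97
f 94 97 71
f 82 97 94
f 61 94 98
f 94 71 102
f 98 102 72
f 94 102 98
f 62 78 89
f 78 66 92
f 89 92 70
f 78 92 89
f 66 101 79
f 101 72 100
f 79 100 65
f 101 100 79
f 72 102 99
f 102 71 95
f 99 95 63
f 102 95 99
f 71 97 96
f 97 68 84
f 96 84 67
f 97 84 96
f 68 83 88
f 83 62 85
f 88 85 69
f 83 85 88
f 64 90 76
f 90 70 91
f 76 91 65
f 90 91 76
f 64 76 74
f 76 65 75
f 74 75 63
f 76 75 74
f 64 74 81
f 74 63 80
f 81 80 67
f 74 80 81
f 64 81 86
f 81 67 87
f 86 87 69
f 81 87 86
f 64 86 90
f 86 69 93
f 90 93 70
f 86 93 90
f 65 91 79
f 91 70 92
f 79 92 66
f 91 92 79
f 63 75 99
f 75 65 100
f 99 100 72
f 75 100 99
f 67 80 96
f 80 63 95
f 96 95 71
f 80 95 96
f 69 87 88
f 87 67 84
f 88 84 68
f 87 84 88
f 70 93 89
f 93 69 85
f 89 85 62
f 93 85 89
f 104 106 103
f 107 104 103
f 103 106 105
f 105 107 103
f 104 110 106
f 108 104 107
f 108 110 104
f 106 110 105
f 109 107 105
f 105 110 109
f 109 108 107
f 110 108 109



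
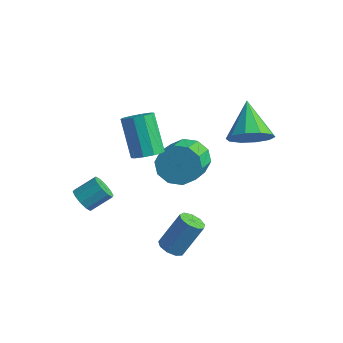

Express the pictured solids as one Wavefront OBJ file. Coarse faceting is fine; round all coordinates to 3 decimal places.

v -1.464 2.662 -0.961
v -0.814 3.327 -0.393
v -0.026 1.803 0.49
v -0.676 1.138 -0.079
v -1.381 3.239 -0.04
v -0.593 1.714 0.843
v -1.98 2.93 -0.039
v -1.192 1.405 0.844
v -2.381 2.519 -0.391
v -1.593 0.994 0.492
v -2.433 2.163 -0.96
v -1.645 0.638 -0.078
v -2.114 1.997 -1.53
v -1.326 0.473 -0.647
v -1.547 2.086 -1.883
v -0.759 0.561 -1
v -0.948 2.395 -1.884
v -0.16 0.87 -1.001
v -0.547 2.806 -1.532
v 0.241 1.281 -0.649
v -0.495 3.162 -0.962
v 0.293 1.637 -0.08
v -1.533 0.094 0.81
v -0.892 0.329 1.145
v -2.007 0.862 2.904
v -2.647 0.626 2.57
v -1.079 0.694 0.916
v -2.194 1.227 2.675
v -1.439 0.83 0.647
v -2.554 1.363 2.406
v -1.835 0.684 0.44
v -2.95 1.217 2.199
v -2.115 0.313 0.375
v -3.23 0.846 2.134
v -2.173 -0.142 0.476
v -3.288 0.391 2.235
v -1.986 -0.507 0.705
v -3.101 0.026 2.464
v -1.626 -0.643 0.974
v -2.741 -0.11 2.733
v -1.23 -0.497 1.181
v -2.345 0.036 2.94
v -0.95 -0.126 1.246
v -2.065 0.407 3.005
v 2.56 -2.917 -1.229
v 3.141 -2.857 -1.436
v 3.602 -2.023 0.103
v 3.02 -2.083 0.309
v 2.911 -2.52 -1.55
v 3.372 -1.685 -0.011
v 2.516 -2.368 -1.514
v 2.977 -1.534 0.025
v 2.142 -2.473 -1.345
v 2.603 -1.639 0.194
v 1.963 -2.787 -1.121
v 2.424 -1.952 0.417
v 2.063 -3.161 -0.949
v 2.524 -2.326 0.59
v 2.396 -3.421 -0.907
v 2.857 -2.587 0.632
v 2.805 -3.445 -1.016
v 3.266 -2.611 0.522
v 3.099 -3.223 -1.225
v 3.56 -2.388 0.313
v 2.225 2.603 2.497
v 2.966 3.389 2.49
v 1.055 3.717 3.743
v 2.54 3.502 1.988
v 1.993 3.272 1.681
v 1.536 2.786 1.686
v 1.341 2.23 2.001
v 1.484 1.817 2.505
v 1.91 1.704 3.006
v 2.456 1.934 3.313
v 2.914 2.42 3.308
v 3.109 2.975 2.994
v -2.481 -3.117 -0.865
v -1.898 -3.207 -1.184
v -1.397 -2.333 -0.514
v -1.979 -2.243 -0.195
v -2.116 -2.922 -1.392
v -1.614 -2.048 -0.722
v -2.473 -2.712 -1.399
v -1.971 -1.838 -0.729
v -2.832 -2.657 -1.202
v -2.331 -1.783 -0.532
v -3.058 -2.777 -0.876
v -2.557 -1.903 -0.206
v -3.063 -3.027 -0.546
v -2.562 -2.153 0.124
v -2.846 -3.312 -0.338
v -2.344 -2.438 0.332
v -2.489 -3.522 -0.331
v -1.987 -2.648 0.339
v -2.129 -3.577 -0.528
v -1.628 -2.703 0.142
v -1.903 -3.457 -0.854
v -1.402 -2.583 -0.184
f 2 1 5
f 2 5 3
f 3 5 6
f 3 6 4
f 5 1 7
f 5 7 6
f 6 7 8
f 6 8 4
f 7 1 9
f 7 9 8
f 8 9 10
f 8 10 4
f 9 1 11
f 9 11 10
f 10 11 12
f 10 12 4
f 11 1 13
f 11 13 12
f 12 13 14
f 12 14 4
f 13 1 15
f 13 15 14
f 14 15 16
f 14 16 4
f 15 1 17
f 15 17 16
f 16 17 18
f 16 18 4
f 17 1 19
f 17 19 18
f 18 19 20
f 18 20 4
f 19 1 21
f 19 21 20
f 20 21 22
f 20 22 4
f 21 1 2
f 21 2 22
f 22 2 3
f 22 3 4
f 24 23 27
f 24 27 25
f 25 27 28
f 25 28 26
f 27 23 29
f 27 29 28
f 28 29 30
f 28 30 26
f 29 23 31
f 29 31 30
f 30 31 32
f 30 32 26
f 31 23 33
f 31 33 32
f 32 33 34
f 32 34 26
f 33 23 35
f 33 35 34
f 34 35 36
f 34 36 26
f 35 23 37
f 35 37 36
f 36 37 38
f 36 38 26
f 37 23 39
f 37 39 38
f 38 39 40
f 38 40 26
f 39 23 41
f 39 41 40
f 40 41 42
f 40 42 26
f 41 23 43
f 41 43 42
f 42 43 44
f 42 44 26
f 43 23 24
f 43 24 44
f 44 24 25
f 44 25 26
f 46 45 49
f 46 49 47
f 47 49 50
f 47 50 48
f 49 45 51
f 49 51 50
f 50 51 52
f 50 52 48
f 51 45 53
f 51 53 52
f 52 53 54
f 52 54 48
f 53 45 55
f 53 55 54
f 54 55 56
f 54 56 48
f 55 45 57
f 55 57 56
f 56 57 58
f 56 58 48
f 57 45 59
f 57 59 58
f 58 59 60
f 58 60 48
f 59 45 61
f 59 61 60
f 60 61 62
f 60 62 48
f 61 45 63
f 61 63 62
f 62 63 64
f 62 64 48
f 63 45 46
f 63 46 64
f 64 46 47
f 64 47 48
f 66 65 68
f 66 68 67
f 68 65 69
f 68 69 67
f 69 65 70
f 69 70 67
f 70 65 71
f 70 71 67
f 71 65 72
f 71 72 67
f 72 65 73
f 72 73 67
f 73 65 74
f 73 74 67
f 74 65 75
f 74 75 67
f 75 65 76
f 75 76 67
f 76 65 66
f 76 66 67
f 78 77 81
f 78 81 79
f 79 81 82
f 79 82 80
f 81 77 83
f 81 83 82
f 82 83 84
f 82 84 80
f 83 77 85
f 83 85 84
f 84 85 86
f 84 86 80
f 85 77 87
f 85 87 86
f 86 87 88
f 86 88 80
f 87 77 89
f 87 89 88
f 88 89 90
f 88 90 80
f 89 77 91
f 89 91 90
f 90 91 92
f 90 92 80
f 91 77 93
f 91 93 92
f 92 93 94
f 92 94 80
f 93 77 95
f 93 95 94
f 94 95 96
f 94 96 80
f 95 77 97
f 95 97 96
f 96 97 98
f 96 98 80
f 97 77 78
f 97 78 98
f 98 78 79
f 98 79 80



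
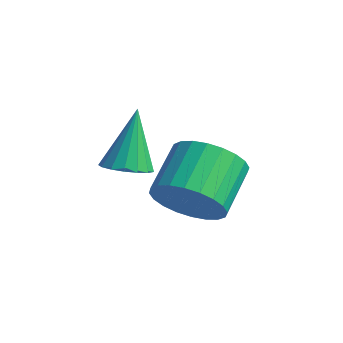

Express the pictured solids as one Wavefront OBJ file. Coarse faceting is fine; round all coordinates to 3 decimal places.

v -0.282 0.792 -0.892
v 0.566 0.896 -0.374
v -0.069 2.072 0.43
v -0.918 1.968 -0.088
v 0.631 1.136 -0.674
v -0.004 2.312 0.13
v 0.556 1.324 -1.008
v -0.079 2.5 -0.204
v 0.354 1.431 -1.324
v -0.281 2.607 -0.52
v 0.055 1.44 -1.574
v -0.58 2.617 -0.77
v -0.296 1.351 -1.721
v -0.931 2.527 -0.917
v -0.644 1.177 -1.741
v -1.279 2.353 -0.937
v -0.937 0.944 -1.632
v -1.573 2.12 -0.828
v -1.131 0.688 -1.41
v -1.766 1.864 -0.606
v -1.196 0.448 -1.11
v -1.831 1.624 -0.306
v -1.121 0.26 -0.776
v -1.756 1.436 0.028
v -0.919 0.153 -0.46
v -1.554 1.329 0.344
v -0.62 0.143 -0.21
v -1.255 1.32 0.594
v -0.269 0.233 -0.063
v -0.904 1.409 0.741
v 0.079 0.407 -0.043
v -0.556 1.583 0.761
v 0.373 0.64 -0.152
v -0.263 1.816 0.652
v -0.769 -0.646 0.622
v -0.268 -0.219 0.578
v -1.151 -0.034 2.238
v -0.514 -0.06 0.46
v -0.818 -0.035 0.379
v -1.111 -0.15 0.353
v -1.326 -0.379 0.389
v -1.413 -0.669 0.478
v -1.353 -0.954 0.601
v -1.159 -1.168 0.728
v -0.876 -1.263 0.831
v -0.568 -1.217 0.886
v -0.306 -1.04 0.88
v -0.151 -0.772 0.816
v -0.137 -0.476 0.707
f 2 1 5
f 2 5 3
f 3 5 6
f 3 6 4
f 5 1 7
f 5 7 6
f 6 7 8
f 6 8 4
f 7 1 9
f 7 9 8
f 8 9 10
f 8 10 4
f 9 1 11
f 9 11 10
f 10 11 12
f 10 12 4
f 11 1 13
f 11 13 12
f 12 13 14
f 12 14 4
f 13 1 15
f 13 15 14
f 14 15 16
f 14 16 4
f 15 1 17
f 15 17 16
f 16 17 18
f 16 18 4
f 17 1 19
f 17 19 18
f 18 19 20
f 18 20 4
f 19 1 21
f 19 21 20
f 20 21 22
f 20 22 4
f 21 1 23
f 21 23 22
f 22 23 24
f 22 24 4
f 23 1 25
f 23 25 24
f 24 25 26
f 24 26 4
f 25 1 27
f 25 27 26
f 26 27 28
f 26 28 4
f 27 1 29
f 27 29 28
f 28 29 30
f 28 30 4
f 29 1 31
f 29 31 30
f 30 31 32
f 30 32 4
f 31 1 33
f 31 33 32
f 32 33 34
f 32 34 4
f 33 1 2
f 33 2 34
f 34 2 3
f 34 3 4
f 36 35 38
f 36 38 37
f 38 35 39
f 38 39 37
f 39 35 40
f 39 40 37
f 40 35 41
f 40 41 37
f 41 35 42
f 41 42 37
f 42 35 43
f 42 43 37
f 43 35 44
f 43 44 37
f 44 35 45
f 44 45 37
f 45 35 46
f 45 46 37
f 46 35 47
f 46 47 37
f 47 35 48
f 47 48 37
f 48 35 49
f 48 49 37
f 49 35 36
f 49 36 37



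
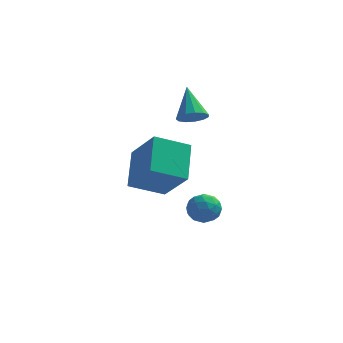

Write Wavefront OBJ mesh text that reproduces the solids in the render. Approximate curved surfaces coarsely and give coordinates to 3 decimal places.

v 0.517 -1.066 2.528
v 1.015 -1.318 2.934
v 0.063 0.046 3.772
v 1.175 -1.027 2.732
v 1.126 -0.748 2.466
v 0.884 -0.571 2.219
v 0.526 -0.55 2.07
v 0.164 -0.694 2.066
v -0.085 -0.956 2.209
v -0.143 -1.253 2.454
v 0.008 -1.49 2.721
v 0.321 -1.593 2.928
v 0.697 -1.529 3.007
v -0.354 -5.382 1.441
v -0.519 -3.839 2.588
v -1.475 -4.437 0.008
v -1.64 -2.894 1.155
v 1.02 -4.746 0.785
v 0.855 -3.203 1.932
v -0.101 -3.801 -0.648
v -0.266 -2.258 0.499
v 0.513 -1.776 -1.955
v 0.835 -1.361 -2.543
v 1.505 -2.579 -1.977
v 1.827 -2.164 -2.565
v 1.782 -1.853 -1.842
v 1.169 -1.357 -1.828
v 1.171 -2.583 -2.692
v 0.558 -2.087 -2.678
v 1.242 -1.86 -2.998
v 1.619 -1.409 -2.473
v 0.721 -2.531 -2.047
v 1.098 -2.08 -1.522
v 0.587 -1.498 -2.247
v 1.753 -2.442 -2.273
v 1.726 -2.259 -1.848
v 1.916 -2.015 -2.194
v 0.783 -1.495 -1.827
v 0.972 -1.252 -2.173
v 1.529 -1.54 -1.761
v 1.368 -2.688 -2.347
v 1.557 -2.445 -2.693
v 0.424 -1.925 -2.326
v 0.614 -1.681 -2.672
v 0.811 -2.4 -2.759
v 1.016 -1.548 -2.86
v 1.599 -2.02 -2.873
v 1.213 -2.266 -2.948
v 0.853 -1.975 -2.94
v 1.237 -1.282 -2.552
v 1.82 -1.754 -2.565
v 1.794 -1.571 -2.14
v 1.433 -1.28 -2.132
v 1.477 -1.576 -2.819
v 0.52 -2.186 -1.955
v 1.103 -2.658 -1.968
v 0.907 -2.66 -2.388
v 0.546 -2.369 -2.38
v 0.741 -1.92 -1.647
v 1.324 -2.392 -1.66
v 1.487 -1.965 -1.58
v 1.127 -1.674 -1.572
v 0.863 -2.364 -1.701
f 2 1 4
f 2 4 3
f 4 1 5
f 4 5 3
f 5 1 6
f 5 6 3
f 6 1 7
f 6 7 3
f 7 1 8
f 7 8 3
f 8 1 9
f 8 9 3
f 9 1 10
f 9 10 3
f 10 1 11
f 10 11 3
f 11 1 12
f 11 12 3
f 12 1 13
f 12 13 3
f 13 1 2
f 13 2 3
f 15 17 14
f 18 15 14
f 14 17 16
f 16 18 14
f 15 21 17
f 19 15 18
f 19 21 15
f 17 21 16
f 20 18 16
f 16 21 20
f 20 19 18
f 21 19 20
f 22 59 38
f 59 33 62
f 38 62 27
f 59 62 38
f 22 38 34
f 38 27 39
f 34 39 23
f 38 39 34
f 22 34 43
f 34 23 44
f 43 44 29
f 34 44 43
f 22 43 55
f 43 29 58
f 55 58 32
f 43 58 55
f 22 55 59
f 55 32 63
f 59 63 33
f 55 63 59
f 23 39 50
f 39 27 53
f 50 53 31
f 39 53 50
f 27 62 40
f 62 33 61
f 40 61 26
f 62 61 40
f 33 63 60
f 63 32 56
f 60 56 24
f 63 56 60
f 32 58 57
f 58 29 45
f 57 45 28
f 58 45 57
f 29 44 49
f 44 23 46
f 49 46 30
f 44 46 49
f 25 51 37
f 51 31 52
f 37 52 26
f 51 52 37
f 25 37 35
f 37 26 36
f 35 36 24
f 37 36 35
f 25 35 42
f 35 24 41
f 42 41 28
f 35 41 42
f 25 42 47
f 42 28 48
f 47 48 30
f 42 48 47
f 25 47 51
f 47 30 54
f 51 54 31
f 47 54 51
f 26 52 40
f 52 31 53
f 40 53 27
f 52 53 40
f 24 36 60
f 36 26 61
f 60 61 33
f 36 61 60
f 28 41 57
f 41 24 56
f 57 56 32
f 41 56 57
f 30 48 49
f 48 28 45
f 49 45 29
f 48 45 49
f 31 54 50
f 54 30 46
f 50 46 23
f 54 46 50



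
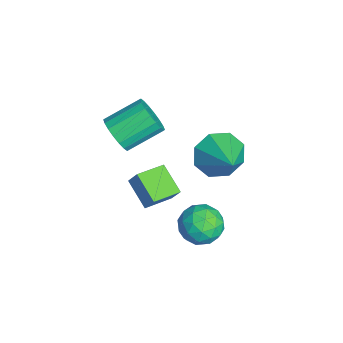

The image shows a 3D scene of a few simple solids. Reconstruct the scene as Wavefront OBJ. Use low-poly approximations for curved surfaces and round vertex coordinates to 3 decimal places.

v -1.685 -4.02 -1.023
v -1.26 -3.57 -1.677
v -1.63 -2.05 -0.871
v -2.055 -2.5 -0.217
v -1.637 -3.59 -1.812
v -2.007 -2.07 -1.006
v -2.023 -3.695 -1.791
v -2.393 -2.175 -0.986
v -2.342 -3.865 -1.618
v -2.712 -2.344 -0.813
v -2.531 -4.065 -1.327
v -2.901 -2.544 -0.522
v -2.552 -4.256 -0.976
v -2.922 -2.736 -0.17
v -2.402 -4.401 -0.634
v -2.772 -2.88 0.172
v -2.11 -4.47 -0.369
v -2.48 -2.95 0.437
v -1.733 -4.45 -0.234
v -2.103 -2.93 0.572
v -1.347 -4.345 -0.254
v -1.717 -2.825 0.551
v -1.028 -4.176 -0.427
v -1.398 -2.655 0.378
v -0.839 -3.976 -0.718
v -1.209 -2.455 0.087
v -0.818 -3.784 -1.07
v -1.188 -2.264 -0.264
v -0.968 -3.64 -1.412
v -1.338 -2.119 -0.606
v -0.085 -2.628 -1.978
v 0.209 -2.308 -1.27
v 1.032 -2.1 -2.679
v 1.325 -1.78 -1.971
v 0.595 -3.76 -1.749
v 0.888 -3.44 -1.041
v 1.711 -3.232 -2.45
v 2.005 -2.912 -1.742
v 1.029 -0.237 -0.01
v 1.581 -0.719 -0.817
v 2.571 0.057 0.87
v 1.492 0.102 -0.936
v 1.131 0.724 -0.513
v 0.711 0.783 0.206
v 0.477 0.244 0.798
v 0.566 -0.577 0.917
v 0.926 -1.199 0.493
v 1.346 -1.258 -0.225
v 2.275 -0.784 -3.309
v 2.968 -0.283 -2.835
v 2.592 -2.057 -2.425
v 3.285 -1.556 -1.951
v 2.343 -1.327 -1.824
v 2.146 -0.54 -2.371
v 3.414 -1.8 -2.889
v 3.217 -1.013 -3.436
v 3.671 -0.91 -2.576
v 3.009 -0.618 -1.918
v 2.551 -1.722 -3.342
v 1.889 -1.43 -2.684
v 2.593 -0.422 -3.15
v 2.967 -1.918 -2.11
v 2.413 -1.784 -2.036
v 2.82 -1.489 -1.757
v 2.111 -0.573 -2.877
v 2.518 -0.278 -2.598
v 2.151 -0.892 -2.004
v 3.042 -2.062 -2.662
v 3.449 -1.767 -2.383
v 2.74 -0.851 -3.503
v 3.147 -0.556 -3.224
v 3.409 -1.448 -3.256
v 3.414 -0.496 -2.719
v 3.601 -1.244 -2.199
v 3.676 -1.387 -2.75
v 3.561 -0.925 -3.072
v 3.025 -0.324 -2.332
v 3.212 -1.072 -1.812
v 2.658 -0.938 -1.738
v 2.543 -0.475 -2.059
v 3.439 -0.693 -2.179
v 2.348 -1.268 -3.448
v 2.535 -2.016 -2.928
v 3.017 -1.865 -3.201
v 2.902 -1.402 -3.522
v 1.959 -1.096 -3.061
v 2.146 -1.844 -2.541
v 1.999 -1.415 -2.188
v 1.884 -0.953 -2.51
v 2.121 -1.647 -3.081
f 2 1 5
f 2 5 3
f 3 5 6
f 3 6 4
f 5 1 7
f 5 7 6
f 6 7 8
f 6 8 4
f 7 1 9
f 7 9 8
f 8 9 10
f 8 10 4
f 9 1 11
f 9 11 10
f 10 11 12
f 10 12 4
f 11 1 13
f 11 13 12
f 12 13 14
f 12 14 4
f 13 1 15
f 13 15 14
f 14 15 16
f 14 16 4
f 15 1 17
f 15 17 16
f 16 17 18
f 16 18 4
f 17 1 19
f 17 19 18
f 18 19 20
f 18 20 4
f 19 1 21
f 19 21 20
f 20 21 22
f 20 22 4
f 21 1 23
f 21 23 22
f 22 23 24
f 22 24 4
f 23 1 25
f 23 25 24
f 24 25 26
f 24 26 4
f 25 1 27
f 25 27 26
f 26 27 28
f 26 28 4
f 27 1 29
f 27 29 28
f 28 29 30
f 28 30 4
f 29 1 2
f 29 2 30
f 30 2 3
f 30 3 4
f 32 34 31
f 35 32 31
f 31 34 33
f 33 35 31
f 32 38 34
f 36 32 35
f 36 38 32
f 34 38 33
f 37 35 33
f 33 38 37
f 37 36 35
f 38 36 37
f 40 39 42
f 40 42 41
f 42 39 43
f 42 43 41
f 43 39 44
f 43 44 41
f 44 39 45
f 44 45 41
f 45 39 46
f 45 46 41
f 46 39 47
f 46 47 41
f 47 39 48
f 47 48 41
f 48 39 40
f 48 40 41
f 49 86 65
f 86 60 89
f 65 89 54
f 86 89 65
f 49 65 61
f 65 54 66
f 61 66 50
f 65 66 61
f 49 61 70
f 61 50 71
f 70 71 56
f 61 71 70
f 49 70 82
f 70 56 85
f 82 85 59
f 70 85 82
f 49 82 86
f 82 59 90
f 86 90 60
f 82 90 86
f 50 66 77
f 66 54 80
f 77 80 58
f 66 80 77
f 54 89 67
f 89 60 88
f 67 88 53
f 89 88 67
f 60 90 87
f 90 59 83
f 87 83 51
f 90 83 87
f 59 85 84
f 85 56 72
f 84 72 55
f 85 72 84
f 56 71 76
f 71 50 73
f 76 73 57
f 71 73 76
f 52 78 64
f 78 58 79
f 64 79 53
f 78 79 64
f 52 64 62
f 64 53 63
f 62 63 51
f 64 63 62
f 52 62 69
f 62 51 68
f 69 68 55
f 62 68 69
f 52 69 74
f 69 55 75
f 74 75 57
f 69 75 74
f 52 74 78
f 74 57 81
f 78 81 58
f 74 81 78
f 53 79 67
f 79 58 80
f 67 80 54
f 79 80 67
f 51 63 87
f 63 53 88
f 87 88 60
f 63 88 87
f 55 68 84
f 68 51 83
f 84 83 59
f 68 83 84
f 57 75 76
f 75 55 72
f 76 72 56
f 75 72 76
f 58 81 77
f 81 57 73
f 77 73 50
f 81 73 77

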